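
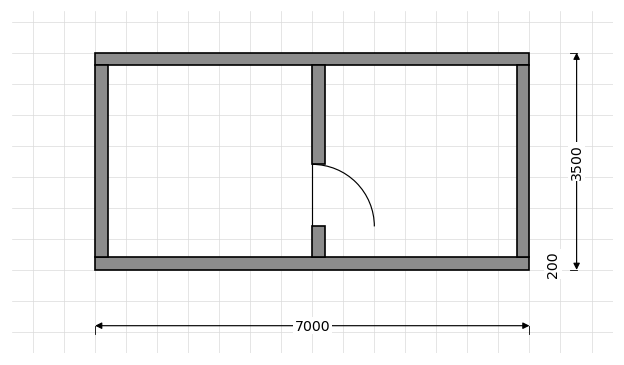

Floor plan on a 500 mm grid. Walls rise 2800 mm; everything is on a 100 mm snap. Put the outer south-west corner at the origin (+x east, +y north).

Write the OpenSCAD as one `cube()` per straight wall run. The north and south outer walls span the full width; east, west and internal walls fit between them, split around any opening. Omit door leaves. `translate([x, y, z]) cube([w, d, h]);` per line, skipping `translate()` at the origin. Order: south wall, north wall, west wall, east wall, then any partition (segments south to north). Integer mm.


cube([7000, 200, 2800]);
translate([0, 3300, 0]) cube([7000, 200, 2800]);
translate([0, 200, 0]) cube([200, 3100, 2800]);
translate([6800, 200, 0]) cube([200, 3100, 2800]);
translate([3500, 200, 0]) cube([200, 500, 2800]);
translate([3500, 1700, 0]) cube([200, 1600, 2800]);


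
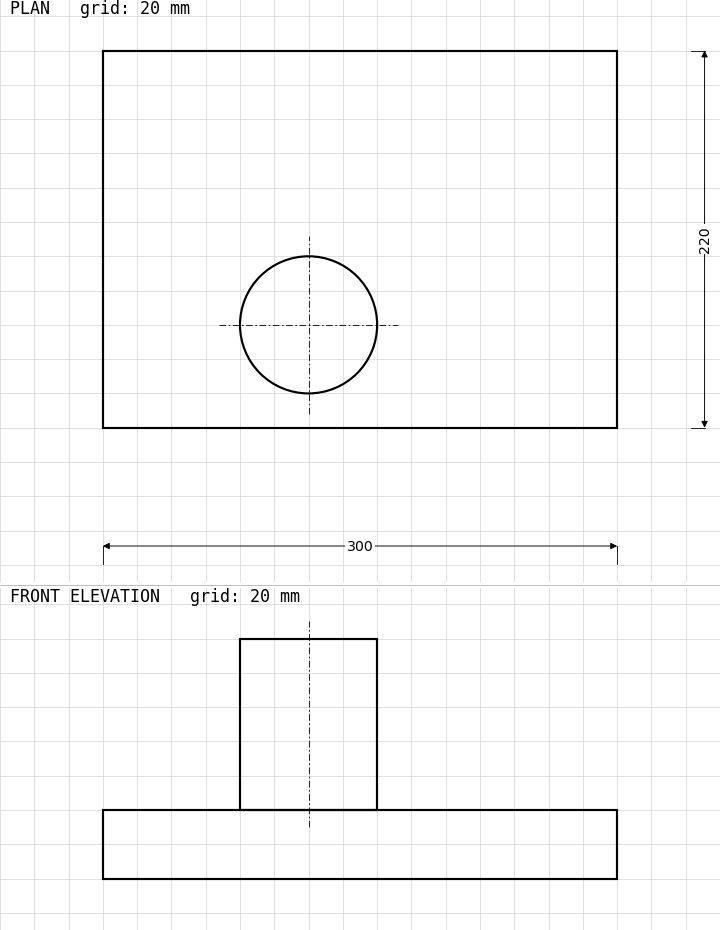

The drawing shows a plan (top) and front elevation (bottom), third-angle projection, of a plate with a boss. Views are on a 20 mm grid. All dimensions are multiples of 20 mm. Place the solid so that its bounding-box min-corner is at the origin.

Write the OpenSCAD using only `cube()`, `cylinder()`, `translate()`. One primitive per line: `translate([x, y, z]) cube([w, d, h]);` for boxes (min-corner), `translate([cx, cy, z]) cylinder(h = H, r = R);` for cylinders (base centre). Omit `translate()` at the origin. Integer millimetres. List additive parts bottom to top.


cube([300, 220, 40]);
translate([120, 60, 40]) cylinder(h = 100, r = 40);


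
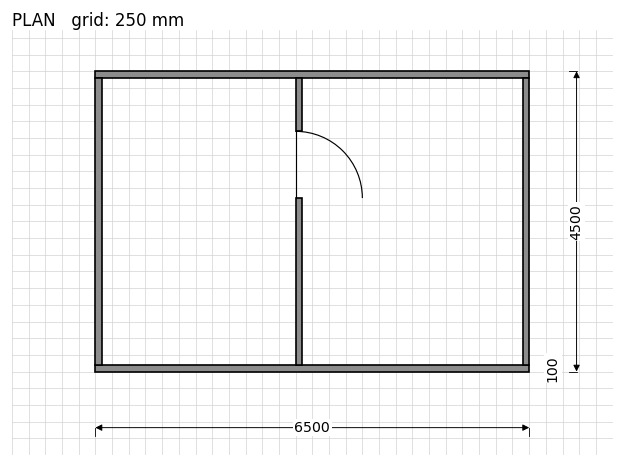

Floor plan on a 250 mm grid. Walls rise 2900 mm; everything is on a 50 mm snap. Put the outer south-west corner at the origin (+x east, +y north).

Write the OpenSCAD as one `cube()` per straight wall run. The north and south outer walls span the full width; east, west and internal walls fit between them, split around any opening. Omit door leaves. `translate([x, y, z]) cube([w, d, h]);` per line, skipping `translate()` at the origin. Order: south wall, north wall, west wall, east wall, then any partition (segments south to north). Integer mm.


cube([6500, 100, 2900]);
translate([0, 4400, 0]) cube([6500, 100, 2900]);
translate([0, 100, 0]) cube([100, 4300, 2900]);
translate([6400, 100, 0]) cube([100, 4300, 2900]);
translate([3000, 100, 0]) cube([100, 2500, 2900]);
translate([3000, 3600, 0]) cube([100, 800, 2900]);


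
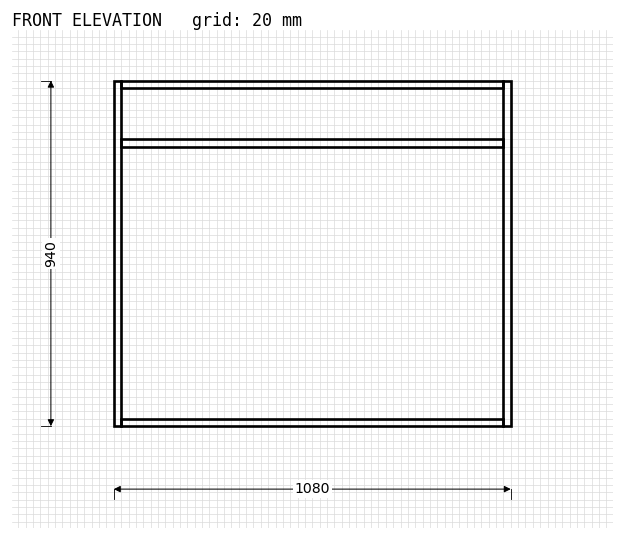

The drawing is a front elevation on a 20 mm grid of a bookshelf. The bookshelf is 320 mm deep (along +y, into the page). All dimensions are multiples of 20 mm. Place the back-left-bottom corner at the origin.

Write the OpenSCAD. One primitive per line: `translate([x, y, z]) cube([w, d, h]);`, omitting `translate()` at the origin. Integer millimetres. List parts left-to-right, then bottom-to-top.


cube([20, 320, 940]);
translate([20, 0, 0]) cube([1040, 320, 20]);
translate([20, 0, 760]) cube([1040, 320, 20]);
translate([20, 0, 920]) cube([1040, 320, 20]);
translate([1060, 0, 0]) cube([20, 320, 940]);


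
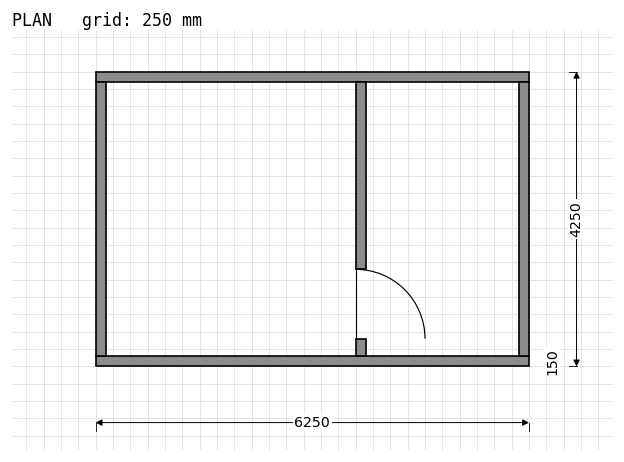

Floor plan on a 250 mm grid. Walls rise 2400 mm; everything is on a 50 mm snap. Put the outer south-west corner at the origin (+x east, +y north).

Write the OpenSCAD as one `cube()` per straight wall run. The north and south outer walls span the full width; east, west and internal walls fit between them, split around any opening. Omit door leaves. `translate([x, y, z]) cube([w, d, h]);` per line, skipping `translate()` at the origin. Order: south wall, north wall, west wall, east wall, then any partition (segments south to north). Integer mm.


cube([6250, 150, 2400]);
translate([0, 4100, 0]) cube([6250, 150, 2400]);
translate([0, 150, 0]) cube([150, 3950, 2400]);
translate([6100, 150, 0]) cube([150, 3950, 2400]);
translate([3750, 150, 0]) cube([150, 250, 2400]);
translate([3750, 1400, 0]) cube([150, 2700, 2400]);


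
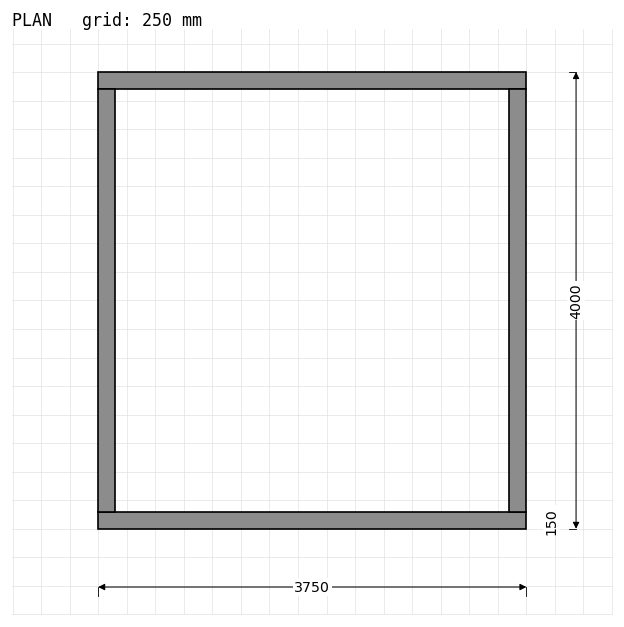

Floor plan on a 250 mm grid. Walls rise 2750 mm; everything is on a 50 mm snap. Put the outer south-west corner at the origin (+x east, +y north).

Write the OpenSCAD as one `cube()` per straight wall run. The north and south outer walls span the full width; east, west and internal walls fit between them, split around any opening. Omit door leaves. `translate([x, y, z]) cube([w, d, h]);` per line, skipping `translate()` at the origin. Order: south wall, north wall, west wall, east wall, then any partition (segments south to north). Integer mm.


cube([3750, 150, 2750]);
translate([0, 3850, 0]) cube([3750, 150, 2750]);
translate([0, 150, 0]) cube([150, 3700, 2750]);
translate([3600, 150, 0]) cube([150, 3700, 2750]);


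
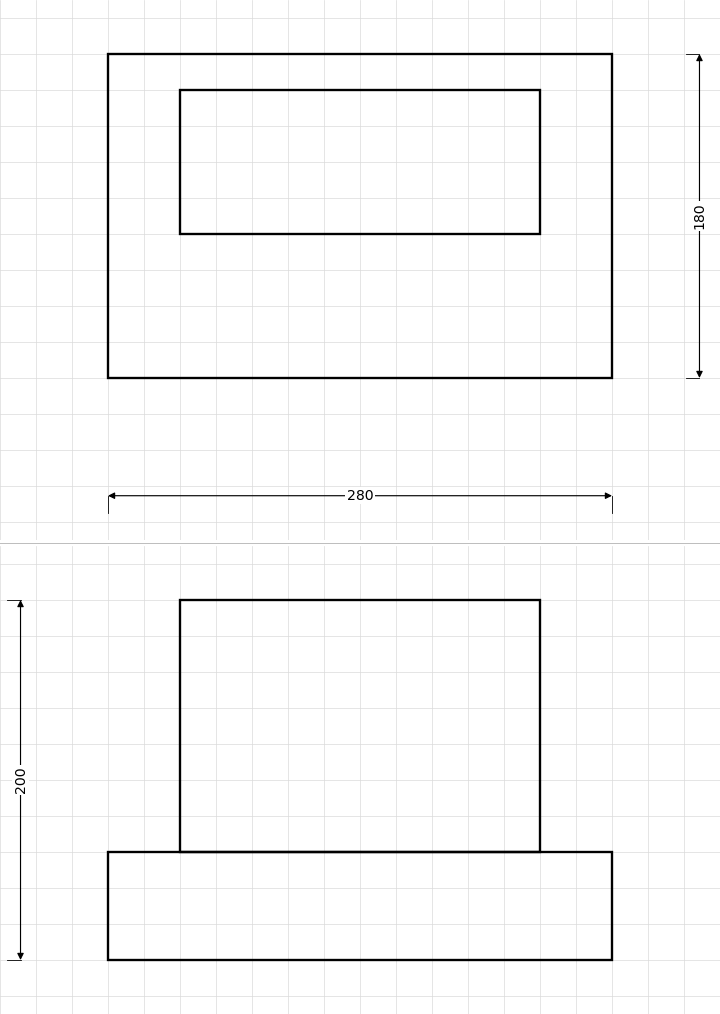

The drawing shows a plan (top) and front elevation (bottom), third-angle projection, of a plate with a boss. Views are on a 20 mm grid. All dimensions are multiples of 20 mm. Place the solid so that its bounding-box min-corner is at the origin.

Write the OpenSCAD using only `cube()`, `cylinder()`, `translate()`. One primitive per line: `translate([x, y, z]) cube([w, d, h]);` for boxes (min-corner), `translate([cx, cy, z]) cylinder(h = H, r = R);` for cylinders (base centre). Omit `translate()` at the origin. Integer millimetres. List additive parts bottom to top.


cube([280, 180, 60]);
translate([40, 80, 60]) cube([200, 80, 140]);


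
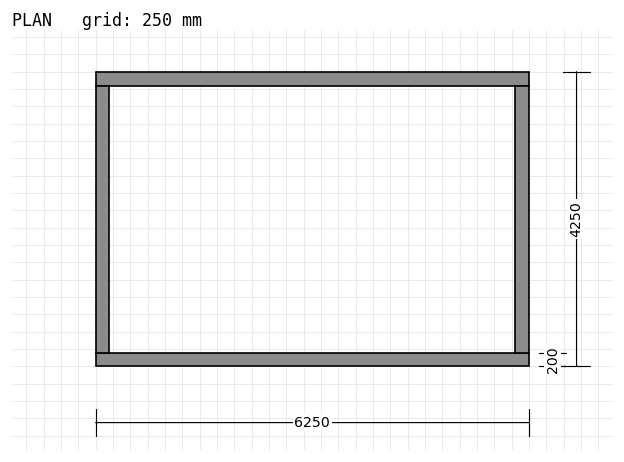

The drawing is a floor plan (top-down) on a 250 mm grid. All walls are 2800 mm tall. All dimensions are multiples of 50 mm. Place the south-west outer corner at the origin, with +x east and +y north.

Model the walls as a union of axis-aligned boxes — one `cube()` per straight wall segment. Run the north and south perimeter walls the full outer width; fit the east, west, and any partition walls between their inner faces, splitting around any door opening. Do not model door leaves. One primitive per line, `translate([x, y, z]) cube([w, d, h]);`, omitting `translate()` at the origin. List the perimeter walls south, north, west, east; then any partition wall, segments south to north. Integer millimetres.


cube([6250, 200, 2800]);
translate([0, 4050, 0]) cube([6250, 200, 2800]);
translate([0, 200, 0]) cube([200, 3850, 2800]);
translate([6050, 200, 0]) cube([200, 3850, 2800]);


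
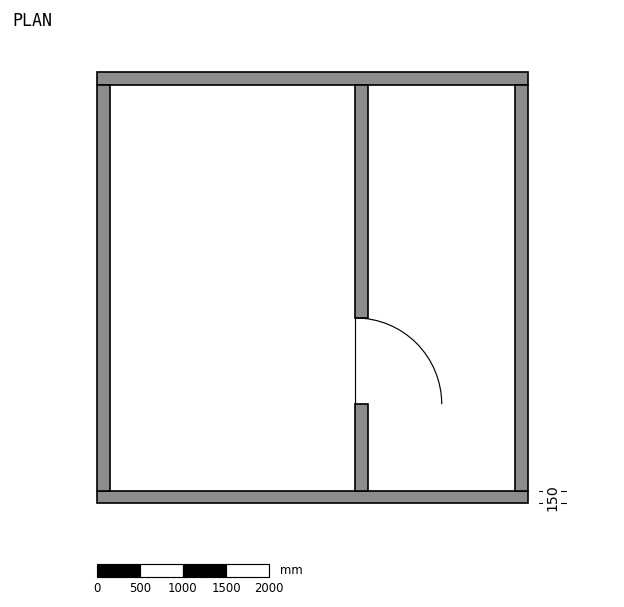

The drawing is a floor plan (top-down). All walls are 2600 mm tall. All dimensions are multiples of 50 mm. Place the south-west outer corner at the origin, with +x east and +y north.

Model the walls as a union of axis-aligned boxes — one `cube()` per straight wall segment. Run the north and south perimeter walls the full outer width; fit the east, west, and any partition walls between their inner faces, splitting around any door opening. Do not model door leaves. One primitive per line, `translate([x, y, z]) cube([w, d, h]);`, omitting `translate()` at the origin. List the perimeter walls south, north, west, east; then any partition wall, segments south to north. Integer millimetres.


cube([5000, 150, 2600]);
translate([0, 4850, 0]) cube([5000, 150, 2600]);
translate([0, 150, 0]) cube([150, 4700, 2600]);
translate([4850, 150, 0]) cube([150, 4700, 2600]);
translate([3000, 150, 0]) cube([150, 1000, 2600]);
translate([3000, 2150, 0]) cube([150, 2700, 2600]);


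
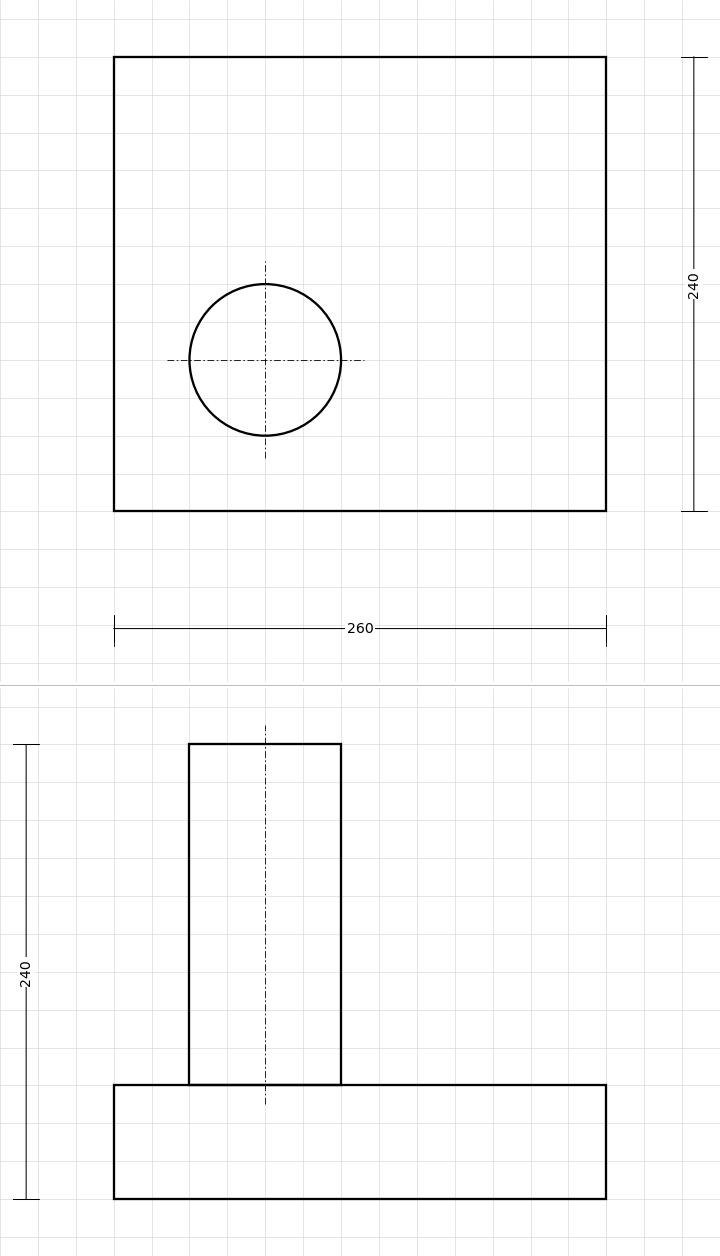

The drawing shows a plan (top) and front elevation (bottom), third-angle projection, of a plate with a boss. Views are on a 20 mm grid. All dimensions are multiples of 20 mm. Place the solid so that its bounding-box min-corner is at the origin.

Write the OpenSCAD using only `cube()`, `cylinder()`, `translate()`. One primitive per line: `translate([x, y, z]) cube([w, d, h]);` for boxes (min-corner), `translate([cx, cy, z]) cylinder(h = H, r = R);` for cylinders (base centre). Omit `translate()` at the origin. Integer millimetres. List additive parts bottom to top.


cube([260, 240, 60]);
translate([80, 80, 60]) cylinder(h = 180, r = 40);


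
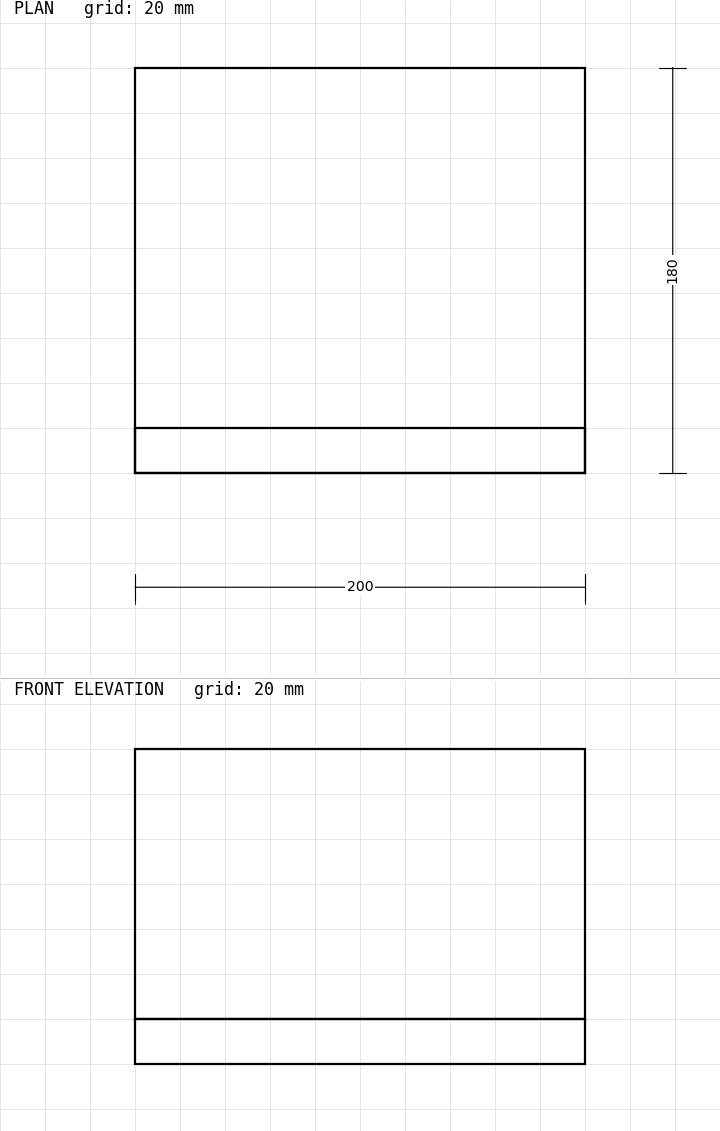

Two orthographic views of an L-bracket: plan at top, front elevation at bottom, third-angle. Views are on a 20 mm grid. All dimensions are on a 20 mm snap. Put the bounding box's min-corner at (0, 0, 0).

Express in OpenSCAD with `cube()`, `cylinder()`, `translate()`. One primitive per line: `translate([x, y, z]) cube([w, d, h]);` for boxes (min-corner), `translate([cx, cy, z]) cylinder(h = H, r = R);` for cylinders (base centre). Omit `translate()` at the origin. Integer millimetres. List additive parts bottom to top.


cube([200, 180, 20]);
translate([0, 0, 20]) cube([200, 20, 120]);


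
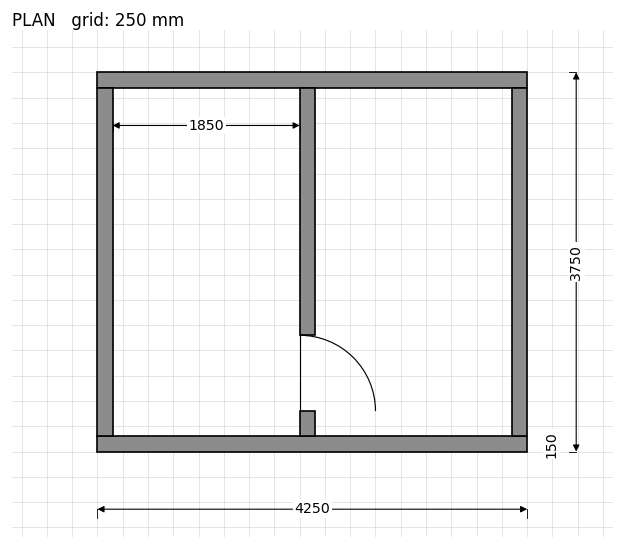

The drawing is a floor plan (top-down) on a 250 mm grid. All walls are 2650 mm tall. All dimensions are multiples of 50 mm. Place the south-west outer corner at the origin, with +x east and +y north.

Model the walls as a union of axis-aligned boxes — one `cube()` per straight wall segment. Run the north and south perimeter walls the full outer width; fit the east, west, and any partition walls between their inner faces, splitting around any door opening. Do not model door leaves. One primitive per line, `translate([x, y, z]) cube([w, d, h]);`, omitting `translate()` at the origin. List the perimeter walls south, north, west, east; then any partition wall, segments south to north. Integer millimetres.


cube([4250, 150, 2650]);
translate([0, 3600, 0]) cube([4250, 150, 2650]);
translate([0, 150, 0]) cube([150, 3450, 2650]);
translate([4100, 150, 0]) cube([150, 3450, 2650]);
translate([2000, 150, 0]) cube([150, 250, 2650]);
translate([2000, 1150, 0]) cube([150, 2450, 2650]);


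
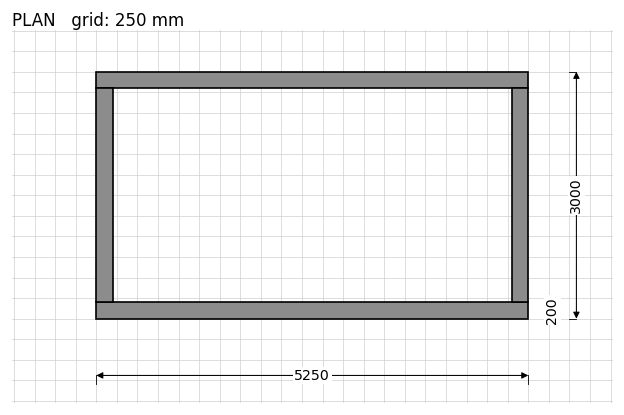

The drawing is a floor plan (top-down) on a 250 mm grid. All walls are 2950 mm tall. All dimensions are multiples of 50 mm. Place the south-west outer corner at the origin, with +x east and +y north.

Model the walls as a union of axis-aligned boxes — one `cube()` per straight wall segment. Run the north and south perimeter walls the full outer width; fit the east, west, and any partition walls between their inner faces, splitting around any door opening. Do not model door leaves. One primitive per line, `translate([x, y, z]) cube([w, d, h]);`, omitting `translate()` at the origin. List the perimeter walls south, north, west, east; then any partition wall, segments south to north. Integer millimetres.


cube([5250, 200, 2950]);
translate([0, 2800, 0]) cube([5250, 200, 2950]);
translate([0, 200, 0]) cube([200, 2600, 2950]);
translate([5050, 200, 0]) cube([200, 2600, 2950]);


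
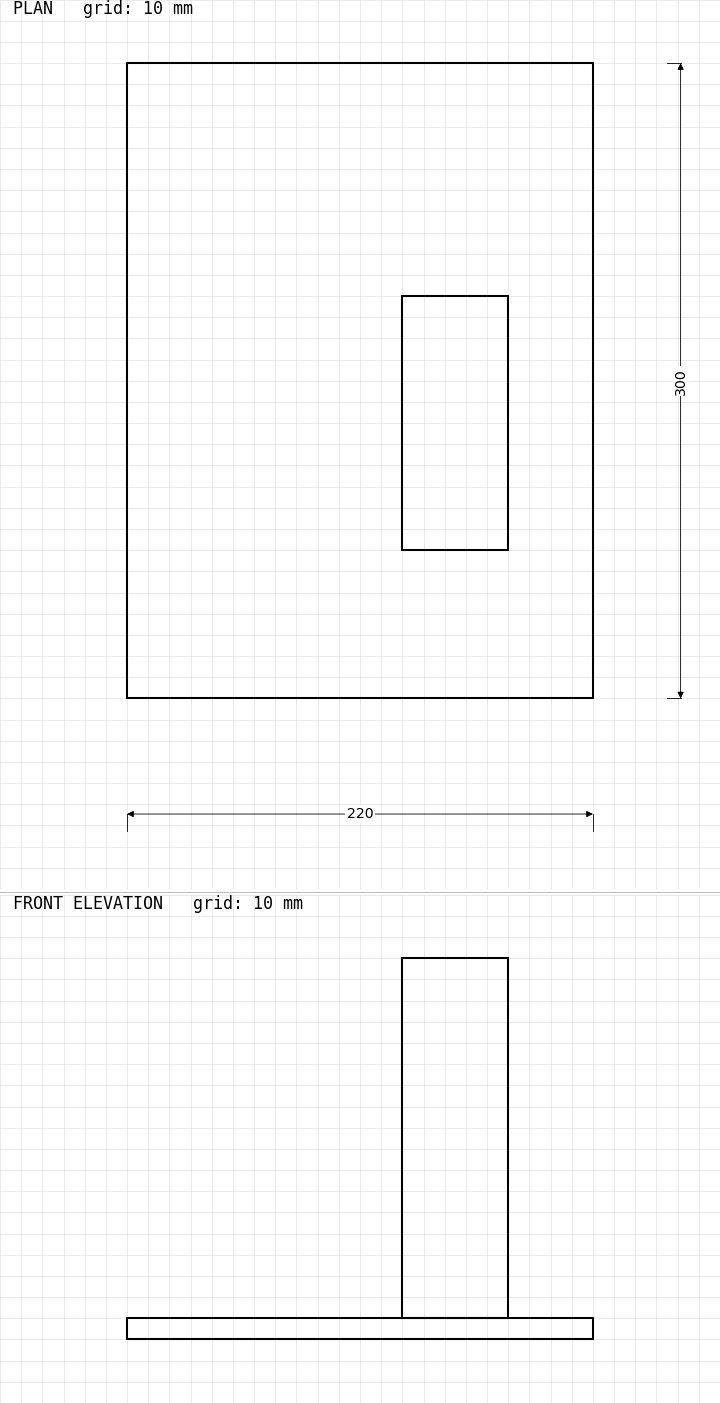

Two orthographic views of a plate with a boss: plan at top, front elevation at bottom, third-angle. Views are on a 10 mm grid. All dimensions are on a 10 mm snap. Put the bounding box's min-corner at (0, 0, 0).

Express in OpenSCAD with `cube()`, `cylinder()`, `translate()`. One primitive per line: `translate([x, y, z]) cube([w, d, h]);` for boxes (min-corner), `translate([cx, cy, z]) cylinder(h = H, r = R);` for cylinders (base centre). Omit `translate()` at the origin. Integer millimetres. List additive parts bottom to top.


cube([220, 300, 10]);
translate([130, 70, 10]) cube([50, 120, 170]);


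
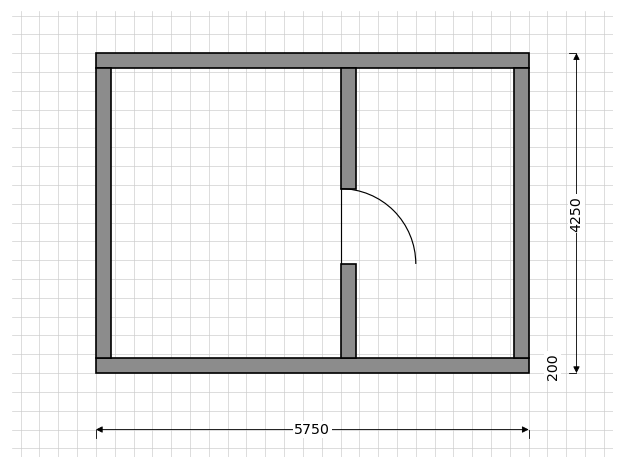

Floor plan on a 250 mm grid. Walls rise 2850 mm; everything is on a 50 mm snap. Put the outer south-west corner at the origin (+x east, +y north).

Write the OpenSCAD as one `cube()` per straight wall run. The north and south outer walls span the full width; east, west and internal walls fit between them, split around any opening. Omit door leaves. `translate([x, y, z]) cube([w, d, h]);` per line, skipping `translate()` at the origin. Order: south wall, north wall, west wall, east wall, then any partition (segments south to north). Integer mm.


cube([5750, 200, 2850]);
translate([0, 4050, 0]) cube([5750, 200, 2850]);
translate([0, 200, 0]) cube([200, 3850, 2850]);
translate([5550, 200, 0]) cube([200, 3850, 2850]);
translate([3250, 200, 0]) cube([200, 1250, 2850]);
translate([3250, 2450, 0]) cube([200, 1600, 2850]);


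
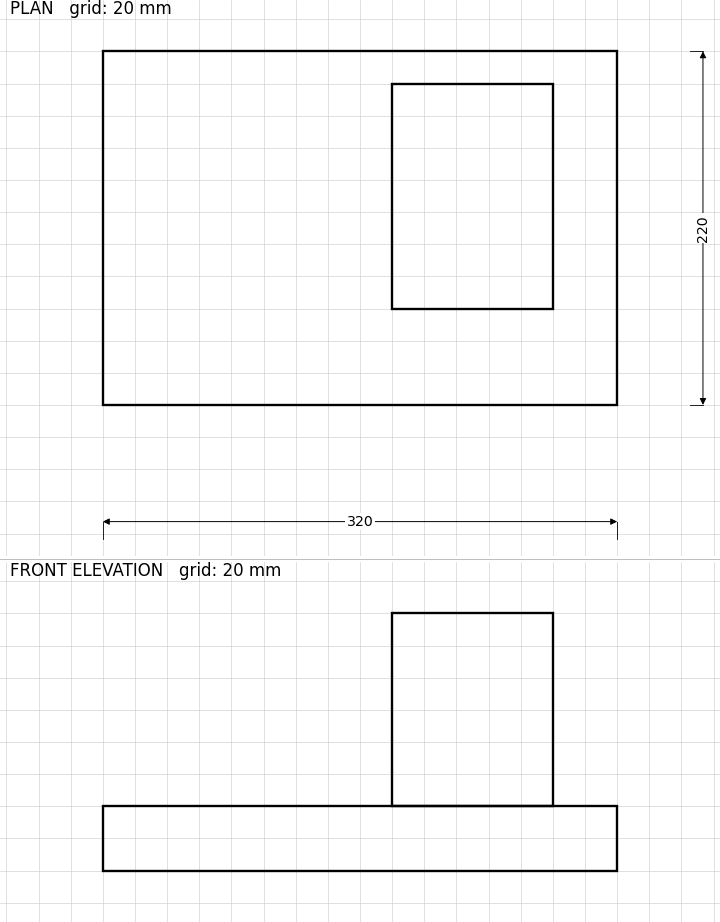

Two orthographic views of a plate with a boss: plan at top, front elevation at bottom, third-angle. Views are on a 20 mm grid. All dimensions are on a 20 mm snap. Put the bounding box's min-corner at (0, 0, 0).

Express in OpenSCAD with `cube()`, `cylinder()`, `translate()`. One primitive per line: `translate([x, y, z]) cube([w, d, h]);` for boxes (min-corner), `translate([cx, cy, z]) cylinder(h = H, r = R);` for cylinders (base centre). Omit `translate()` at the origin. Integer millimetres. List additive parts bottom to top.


cube([320, 220, 40]);
translate([180, 60, 40]) cube([100, 140, 120]);


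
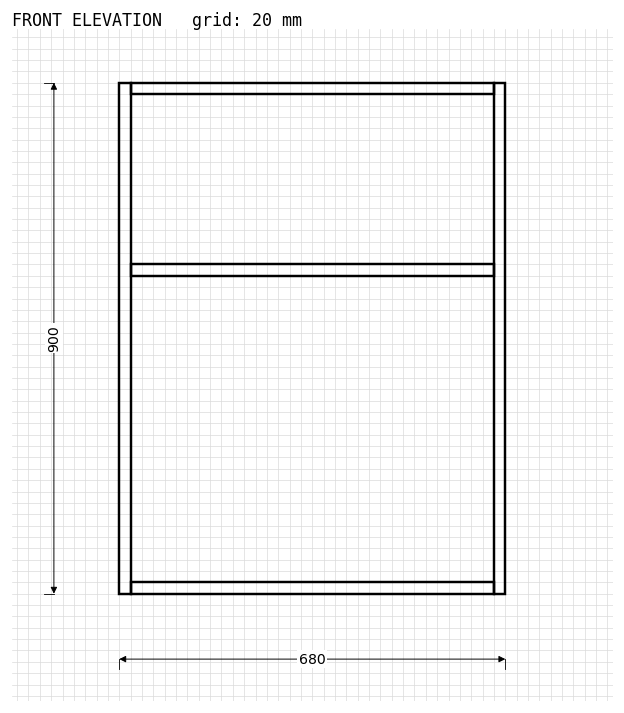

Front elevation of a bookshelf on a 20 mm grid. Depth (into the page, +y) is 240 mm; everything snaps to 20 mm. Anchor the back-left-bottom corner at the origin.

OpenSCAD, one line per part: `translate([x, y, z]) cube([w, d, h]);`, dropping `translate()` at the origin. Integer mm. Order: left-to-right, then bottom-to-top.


cube([20, 240, 900]);
translate([20, 0, 0]) cube([640, 240, 20]);
translate([20, 0, 560]) cube([640, 240, 20]);
translate([20, 0, 880]) cube([640, 240, 20]);
translate([660, 0, 0]) cube([20, 240, 900]);


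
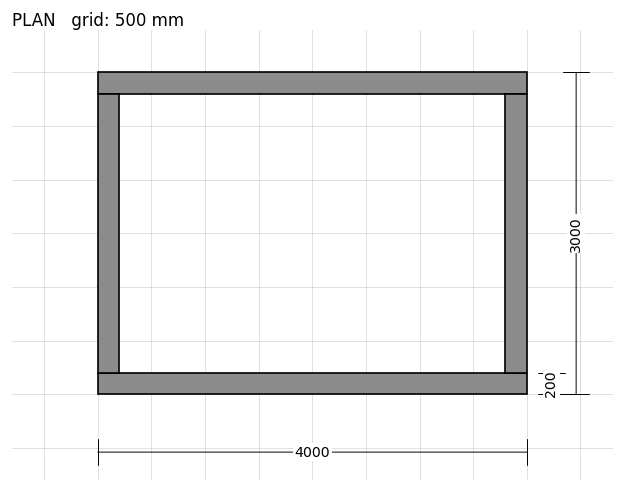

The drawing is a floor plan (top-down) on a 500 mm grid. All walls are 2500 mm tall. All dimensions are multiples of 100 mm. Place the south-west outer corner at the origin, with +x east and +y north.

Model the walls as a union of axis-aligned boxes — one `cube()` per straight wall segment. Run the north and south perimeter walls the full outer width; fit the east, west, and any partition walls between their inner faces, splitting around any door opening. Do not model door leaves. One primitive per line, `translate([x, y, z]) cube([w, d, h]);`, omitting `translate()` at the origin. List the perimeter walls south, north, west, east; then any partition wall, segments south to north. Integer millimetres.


cube([4000, 200, 2500]);
translate([0, 2800, 0]) cube([4000, 200, 2500]);
translate([0, 200, 0]) cube([200, 2600, 2500]);
translate([3800, 200, 0]) cube([200, 2600, 2500]);


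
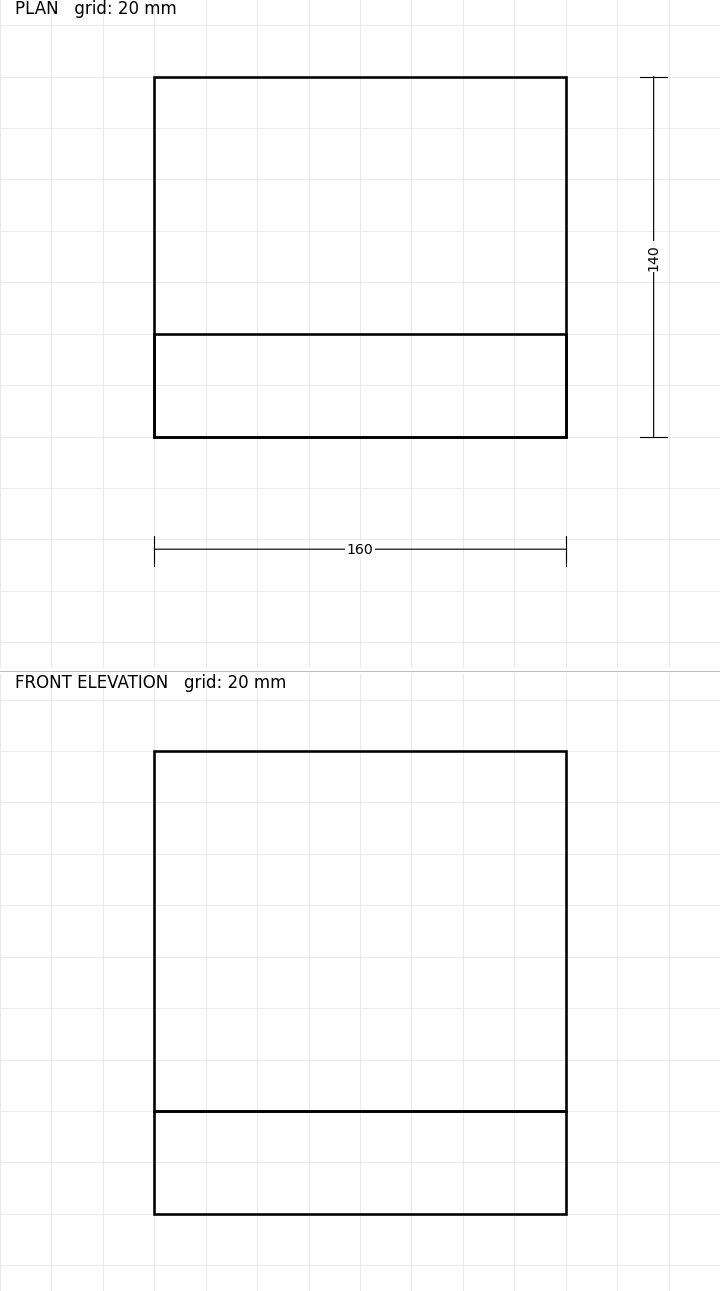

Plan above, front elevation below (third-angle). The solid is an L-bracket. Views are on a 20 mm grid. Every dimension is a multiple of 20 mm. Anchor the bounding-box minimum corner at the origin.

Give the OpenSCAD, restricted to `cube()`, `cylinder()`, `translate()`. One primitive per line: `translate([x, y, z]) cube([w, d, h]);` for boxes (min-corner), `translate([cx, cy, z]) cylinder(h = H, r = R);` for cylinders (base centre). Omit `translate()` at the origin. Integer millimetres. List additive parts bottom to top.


cube([160, 140, 40]);
translate([0, 0, 40]) cube([160, 40, 140]);


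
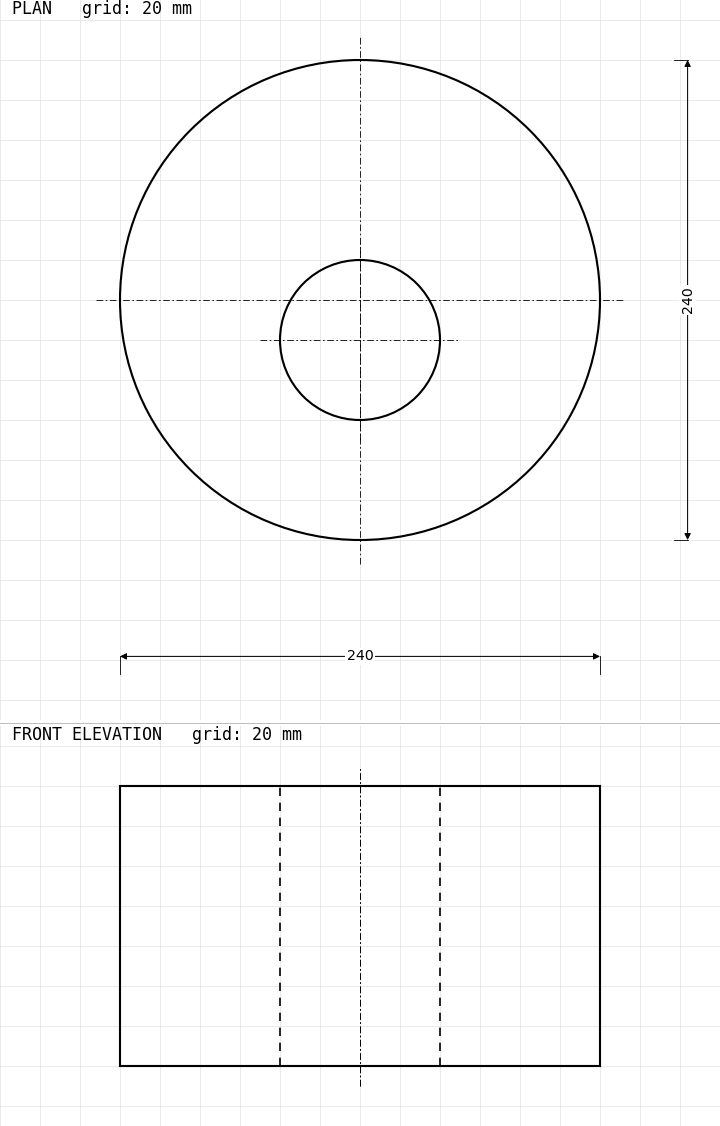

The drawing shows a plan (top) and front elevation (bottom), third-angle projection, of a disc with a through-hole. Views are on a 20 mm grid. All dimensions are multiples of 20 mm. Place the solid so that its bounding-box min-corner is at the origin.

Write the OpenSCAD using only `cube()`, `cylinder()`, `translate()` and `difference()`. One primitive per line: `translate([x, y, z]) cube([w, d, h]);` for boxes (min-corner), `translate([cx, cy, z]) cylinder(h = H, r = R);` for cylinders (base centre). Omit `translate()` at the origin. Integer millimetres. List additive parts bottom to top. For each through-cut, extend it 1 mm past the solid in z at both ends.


difference() {
  translate([120, 120, 0]) cylinder(h = 140, r = 120);
  translate([120, 100, -1]) cylinder(h = 142, r = 40);
}


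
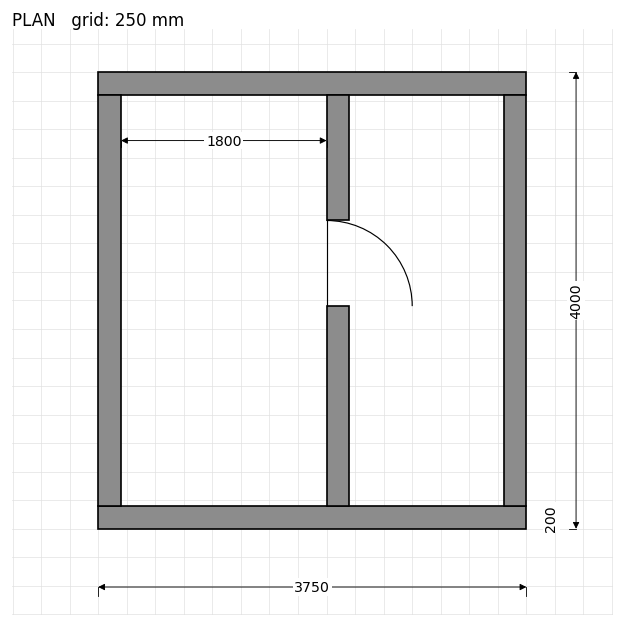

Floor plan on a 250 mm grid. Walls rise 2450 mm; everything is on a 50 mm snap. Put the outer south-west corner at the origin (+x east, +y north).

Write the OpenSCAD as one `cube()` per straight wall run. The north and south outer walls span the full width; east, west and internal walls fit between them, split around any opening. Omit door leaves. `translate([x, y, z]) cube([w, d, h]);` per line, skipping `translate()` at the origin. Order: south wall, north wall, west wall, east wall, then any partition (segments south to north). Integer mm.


cube([3750, 200, 2450]);
translate([0, 3800, 0]) cube([3750, 200, 2450]);
translate([0, 200, 0]) cube([200, 3600, 2450]);
translate([3550, 200, 0]) cube([200, 3600, 2450]);
translate([2000, 200, 0]) cube([200, 1750, 2450]);
translate([2000, 2700, 0]) cube([200, 1100, 2450]);


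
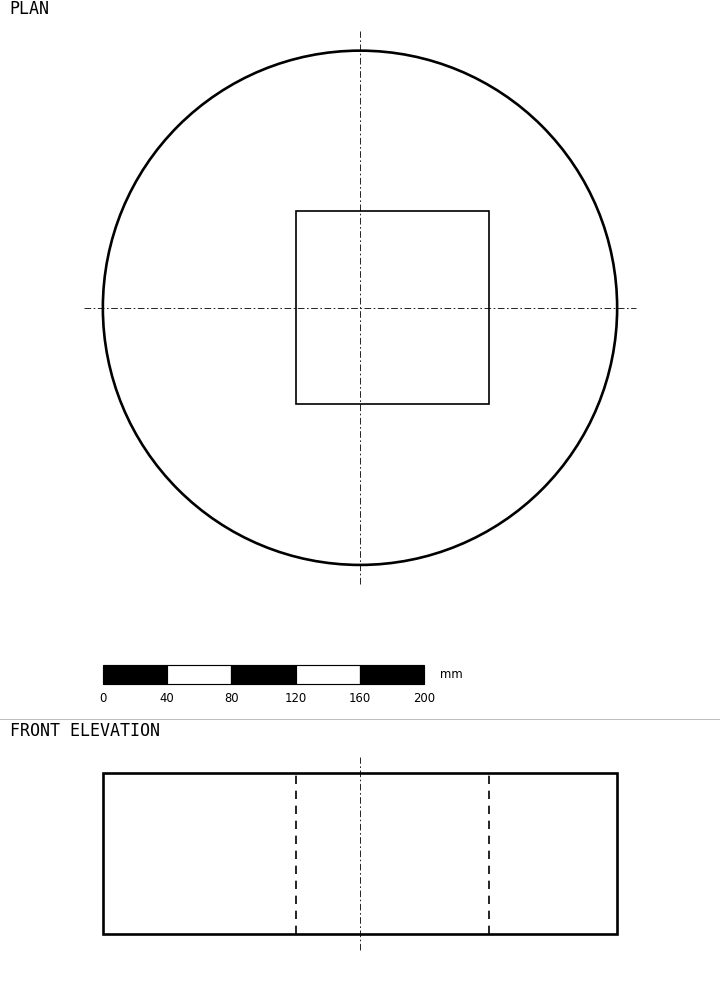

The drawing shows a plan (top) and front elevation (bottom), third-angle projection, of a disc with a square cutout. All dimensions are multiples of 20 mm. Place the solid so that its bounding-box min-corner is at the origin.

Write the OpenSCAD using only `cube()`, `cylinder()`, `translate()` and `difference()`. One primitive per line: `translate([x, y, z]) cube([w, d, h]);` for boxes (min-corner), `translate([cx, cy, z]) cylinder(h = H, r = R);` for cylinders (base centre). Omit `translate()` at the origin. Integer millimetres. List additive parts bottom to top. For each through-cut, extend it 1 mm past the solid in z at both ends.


difference() {
  translate([160, 160, 0]) cylinder(h = 100, r = 160);
  translate([120, 100, -1]) cube([120, 120, 102]);
}


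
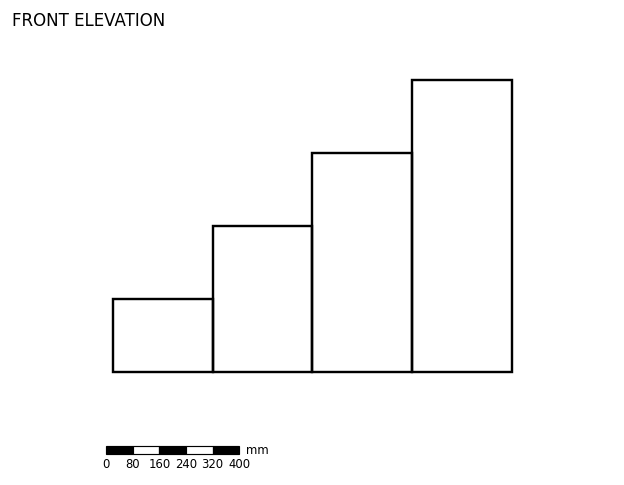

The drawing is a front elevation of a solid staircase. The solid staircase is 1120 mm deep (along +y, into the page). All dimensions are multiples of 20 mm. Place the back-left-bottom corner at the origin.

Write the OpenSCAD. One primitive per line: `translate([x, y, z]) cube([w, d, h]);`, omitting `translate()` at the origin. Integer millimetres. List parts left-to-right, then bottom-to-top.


cube([300, 1120, 220]);
translate([300, 0, 0]) cube([300, 1120, 440]);
translate([600, 0, 0]) cube([300, 1120, 660]);
translate([900, 0, 0]) cube([300, 1120, 880]);


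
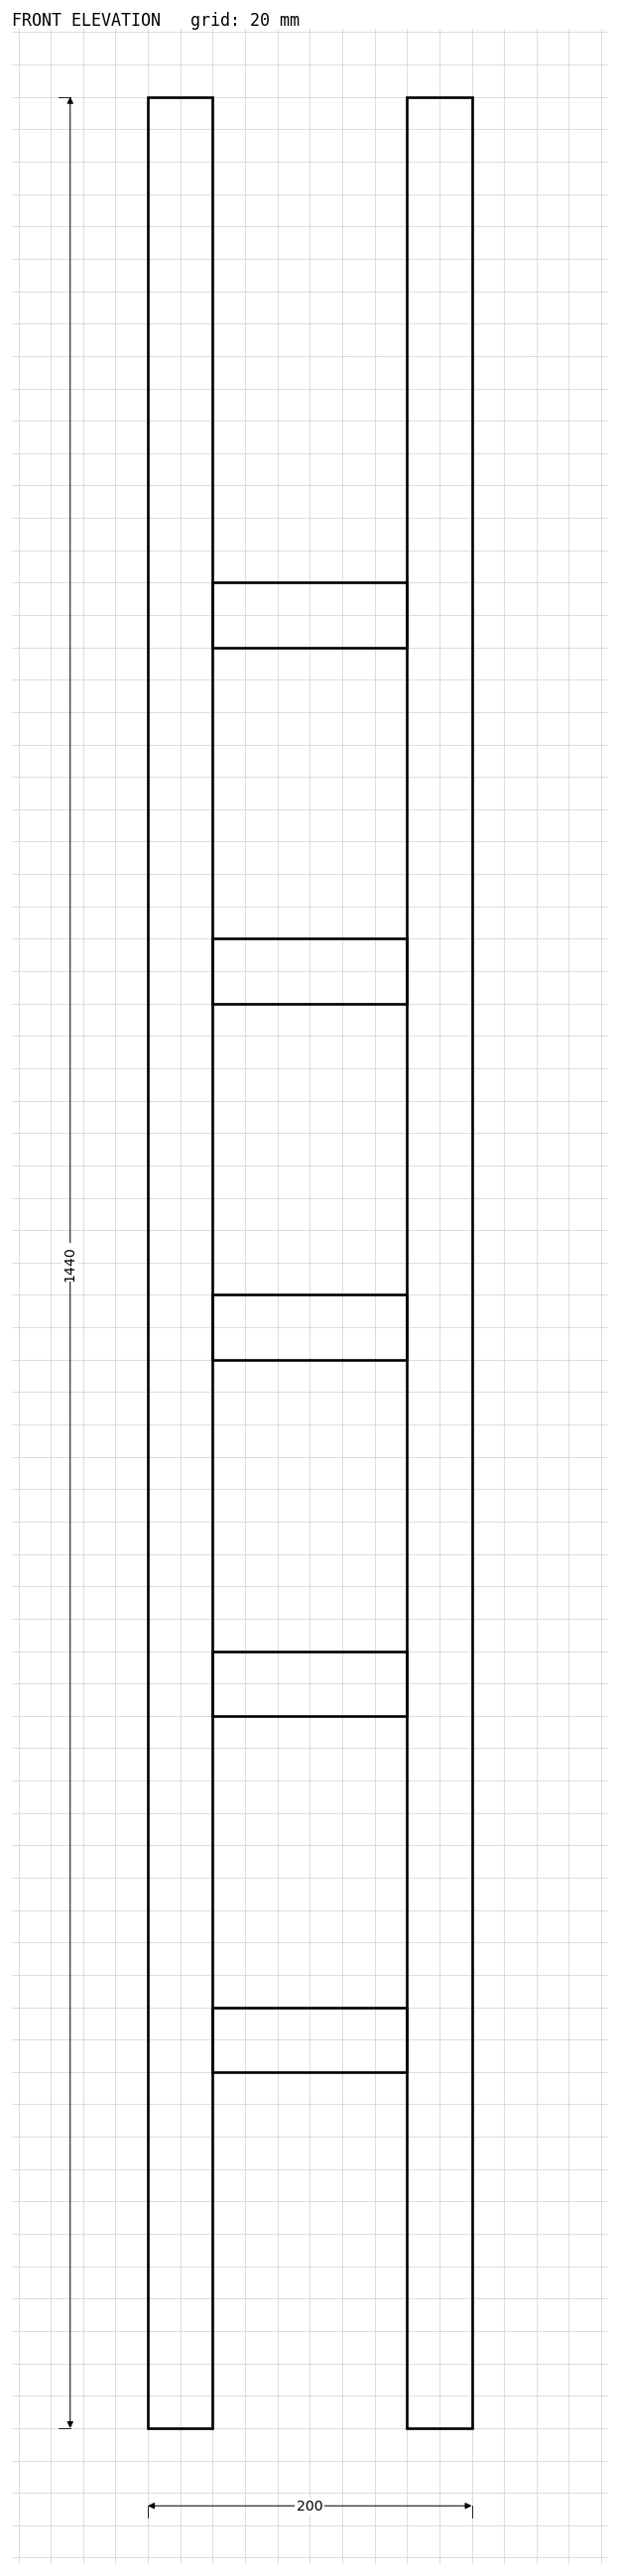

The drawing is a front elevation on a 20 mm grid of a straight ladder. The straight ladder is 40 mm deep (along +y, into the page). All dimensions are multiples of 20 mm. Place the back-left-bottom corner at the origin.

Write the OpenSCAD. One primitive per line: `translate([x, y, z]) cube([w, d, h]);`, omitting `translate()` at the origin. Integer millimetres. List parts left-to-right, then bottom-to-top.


cube([40, 40, 1440]);
translate([40, 0, 220]) cube([120, 40, 40]);
translate([40, 0, 440]) cube([120, 40, 40]);
translate([40, 0, 660]) cube([120, 40, 40]);
translate([40, 0, 880]) cube([120, 40, 40]);
translate([40, 0, 1100]) cube([120, 40, 40]);
translate([160, 0, 0]) cube([40, 40, 1440]);


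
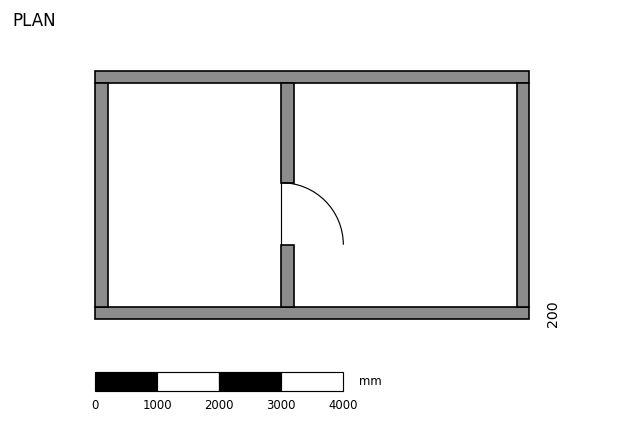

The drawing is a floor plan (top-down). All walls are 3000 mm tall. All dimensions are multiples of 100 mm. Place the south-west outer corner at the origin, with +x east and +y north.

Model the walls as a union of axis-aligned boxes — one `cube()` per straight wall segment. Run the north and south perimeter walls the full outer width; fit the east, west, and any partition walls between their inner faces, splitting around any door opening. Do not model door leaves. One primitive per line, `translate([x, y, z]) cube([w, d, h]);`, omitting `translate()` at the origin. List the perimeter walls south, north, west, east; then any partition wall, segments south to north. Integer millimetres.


cube([7000, 200, 3000]);
translate([0, 3800, 0]) cube([7000, 200, 3000]);
translate([0, 200, 0]) cube([200, 3600, 3000]);
translate([6800, 200, 0]) cube([200, 3600, 3000]);
translate([3000, 200, 0]) cube([200, 1000, 3000]);
translate([3000, 2200, 0]) cube([200, 1600, 3000]);


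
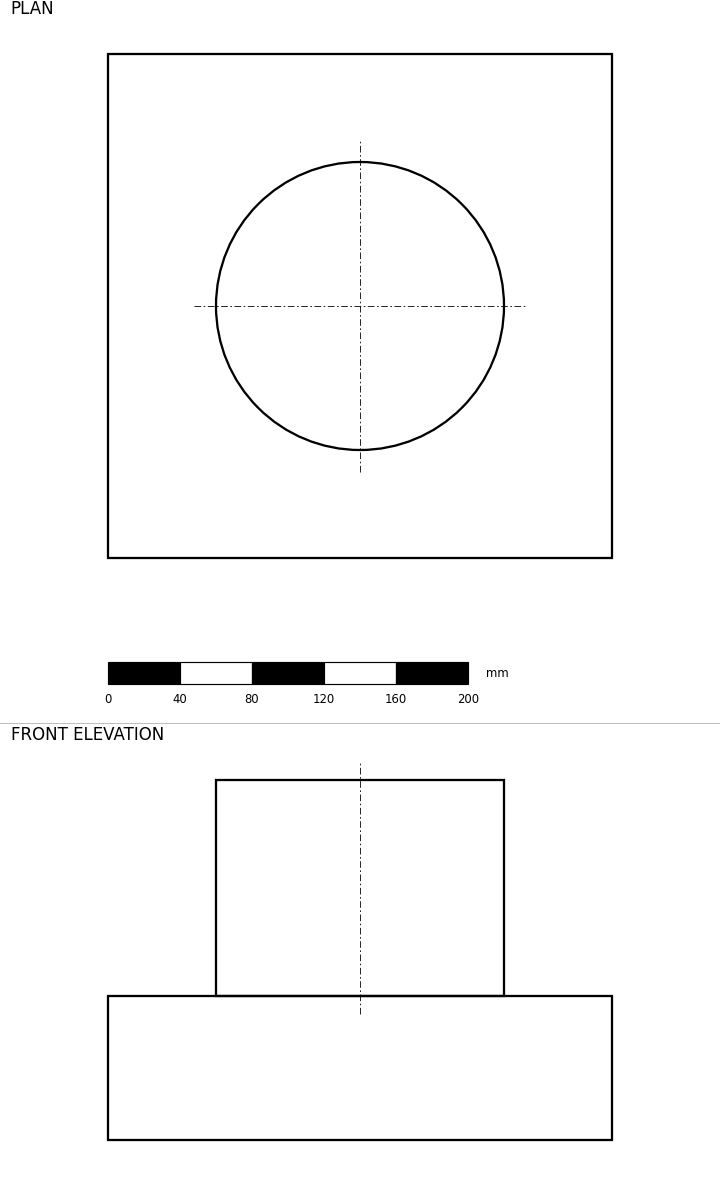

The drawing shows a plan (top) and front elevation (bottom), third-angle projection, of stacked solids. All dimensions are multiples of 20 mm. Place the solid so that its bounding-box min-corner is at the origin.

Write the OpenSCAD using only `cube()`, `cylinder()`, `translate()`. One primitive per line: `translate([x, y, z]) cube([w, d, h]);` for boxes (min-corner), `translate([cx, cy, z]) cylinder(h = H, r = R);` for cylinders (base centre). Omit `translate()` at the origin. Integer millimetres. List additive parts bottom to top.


cube([280, 280, 80]);
translate([140, 140, 80]) cylinder(h = 120, r = 80);


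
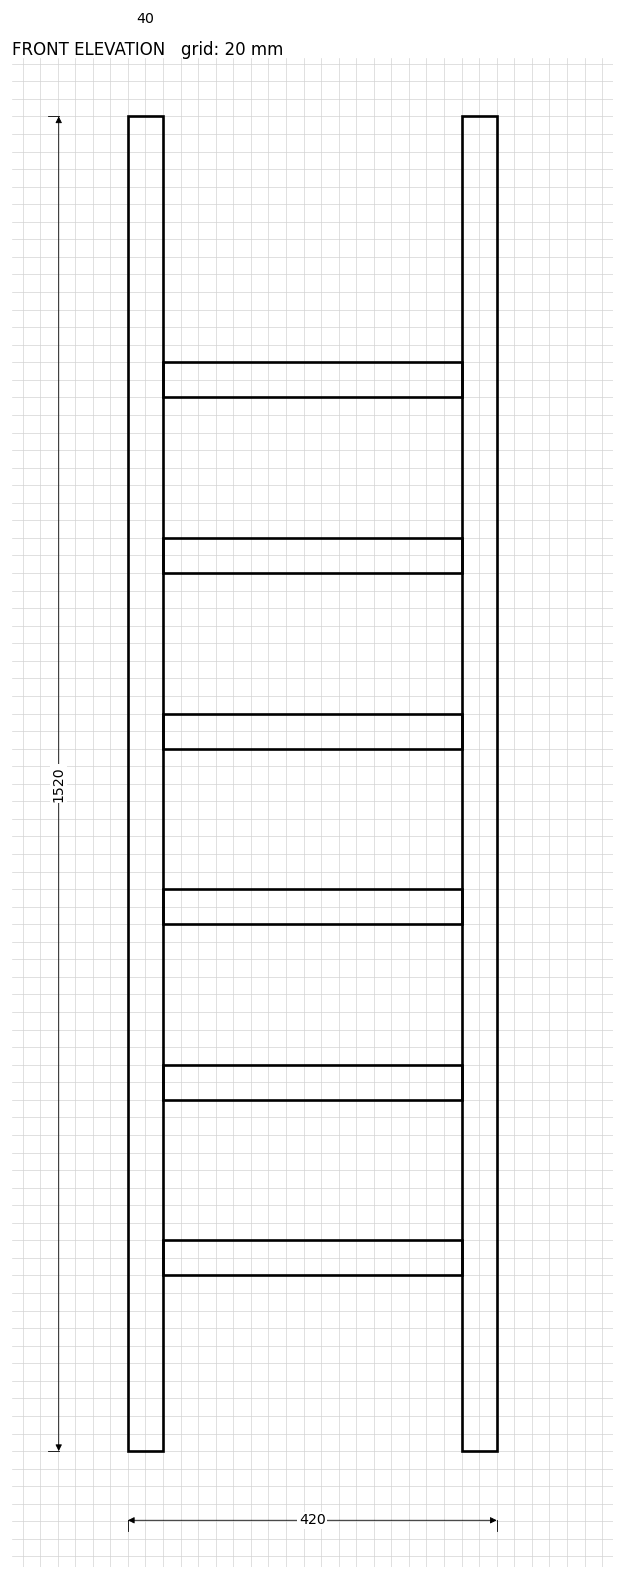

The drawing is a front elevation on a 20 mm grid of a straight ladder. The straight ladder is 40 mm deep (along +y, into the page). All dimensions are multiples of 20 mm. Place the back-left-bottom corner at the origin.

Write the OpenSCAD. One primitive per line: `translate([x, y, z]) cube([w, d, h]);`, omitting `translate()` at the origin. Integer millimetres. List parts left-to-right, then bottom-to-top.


cube([40, 40, 1520]);
translate([40, 0, 200]) cube([340, 40, 40]);
translate([40, 0, 400]) cube([340, 40, 40]);
translate([40, 0, 600]) cube([340, 40, 40]);
translate([40, 0, 800]) cube([340, 40, 40]);
translate([40, 0, 1000]) cube([340, 40, 40]);
translate([40, 0, 1200]) cube([340, 40, 40]);
translate([380, 0, 0]) cube([40, 40, 1520]);


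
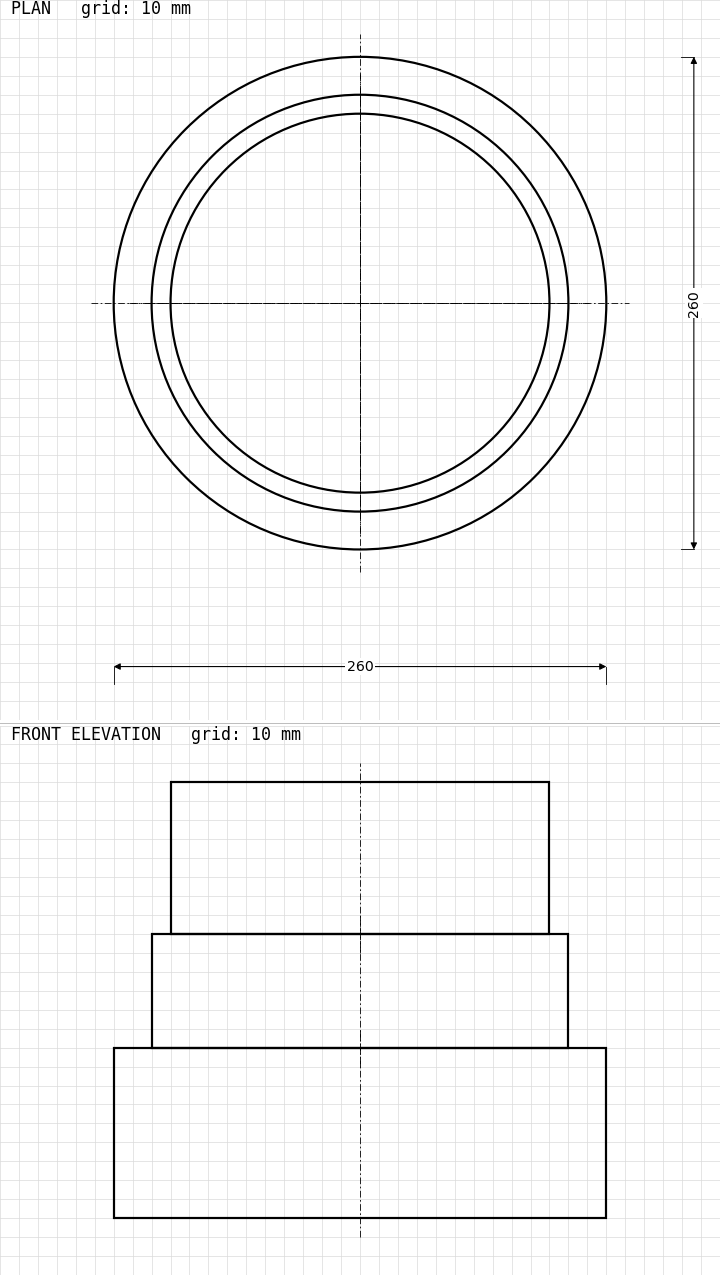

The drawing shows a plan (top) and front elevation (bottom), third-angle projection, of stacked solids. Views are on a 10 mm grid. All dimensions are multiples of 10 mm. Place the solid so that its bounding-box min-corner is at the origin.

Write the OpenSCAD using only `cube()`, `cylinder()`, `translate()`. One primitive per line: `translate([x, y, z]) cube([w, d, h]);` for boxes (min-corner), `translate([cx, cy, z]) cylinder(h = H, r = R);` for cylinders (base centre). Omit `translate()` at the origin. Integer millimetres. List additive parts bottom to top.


translate([130, 130, 0]) cylinder(h = 90, r = 130);
translate([130, 130, 90]) cylinder(h = 60, r = 110);
translate([130, 130, 150]) cylinder(h = 80, r = 100);


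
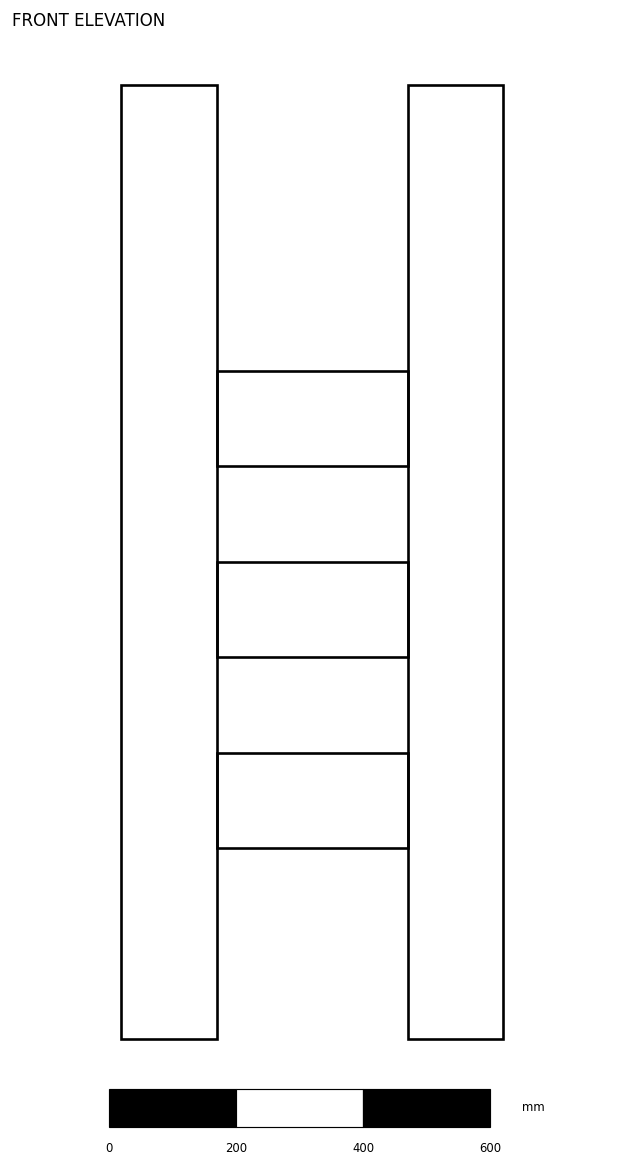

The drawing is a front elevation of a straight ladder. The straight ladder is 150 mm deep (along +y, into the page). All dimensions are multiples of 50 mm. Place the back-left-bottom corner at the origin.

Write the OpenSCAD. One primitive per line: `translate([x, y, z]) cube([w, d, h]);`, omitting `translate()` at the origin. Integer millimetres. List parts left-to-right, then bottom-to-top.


cube([150, 150, 1500]);
translate([150, 0, 300]) cube([300, 150, 150]);
translate([150, 0, 600]) cube([300, 150, 150]);
translate([150, 0, 900]) cube([300, 150, 150]);
translate([450, 0, 0]) cube([150, 150, 1500]);


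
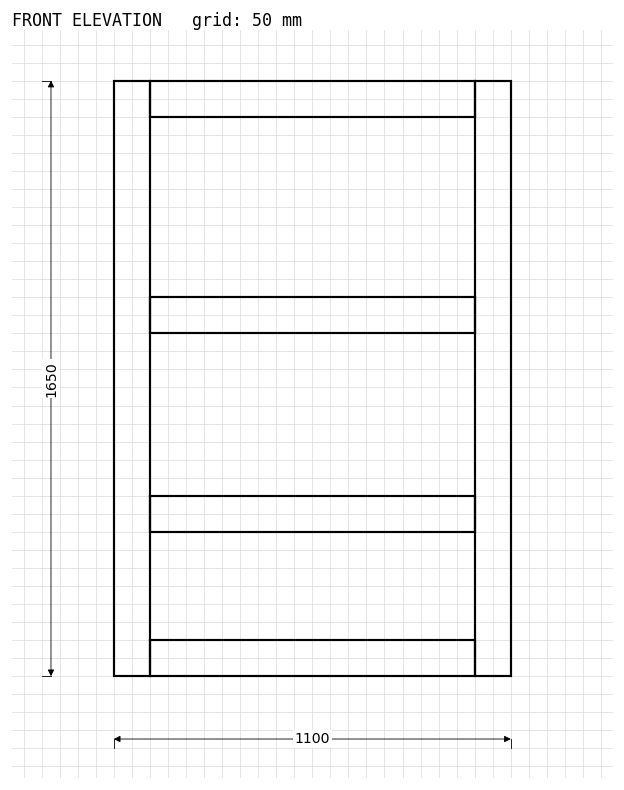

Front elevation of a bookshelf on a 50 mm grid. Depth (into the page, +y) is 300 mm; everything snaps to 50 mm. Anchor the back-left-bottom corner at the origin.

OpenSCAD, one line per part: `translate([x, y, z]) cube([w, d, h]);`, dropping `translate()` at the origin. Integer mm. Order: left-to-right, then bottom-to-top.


cube([100, 300, 1650]);
translate([100, 0, 0]) cube([900, 300, 100]);
translate([100, 0, 400]) cube([900, 300, 100]);
translate([100, 0, 950]) cube([900, 300, 100]);
translate([100, 0, 1550]) cube([900, 300, 100]);
translate([1000, 0, 0]) cube([100, 300, 1650]);


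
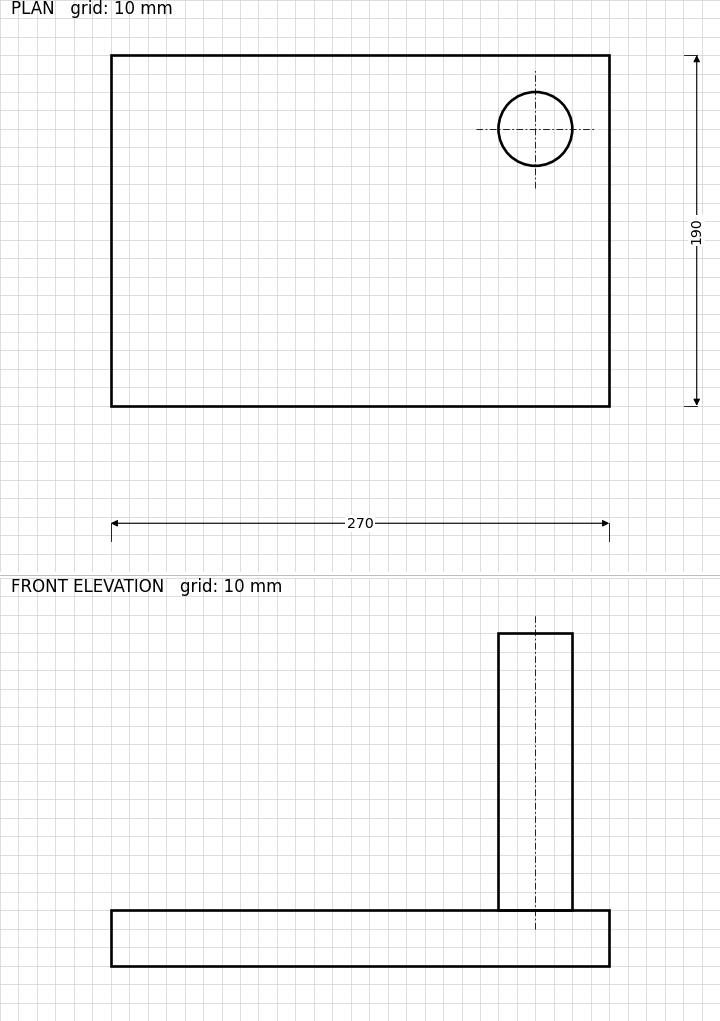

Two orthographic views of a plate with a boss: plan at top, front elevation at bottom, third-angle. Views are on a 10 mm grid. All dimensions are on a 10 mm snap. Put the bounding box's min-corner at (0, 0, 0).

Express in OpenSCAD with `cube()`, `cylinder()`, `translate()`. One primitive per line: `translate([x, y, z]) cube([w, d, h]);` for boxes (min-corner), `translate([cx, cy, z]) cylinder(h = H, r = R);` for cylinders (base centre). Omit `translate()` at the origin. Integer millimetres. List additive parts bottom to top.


cube([270, 190, 30]);
translate([230, 150, 30]) cylinder(h = 150, r = 20);


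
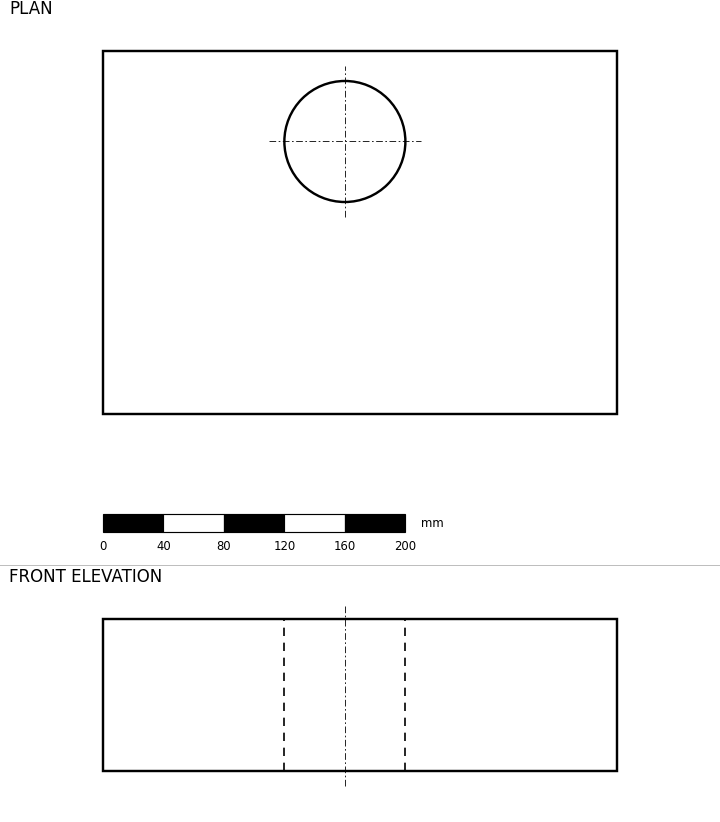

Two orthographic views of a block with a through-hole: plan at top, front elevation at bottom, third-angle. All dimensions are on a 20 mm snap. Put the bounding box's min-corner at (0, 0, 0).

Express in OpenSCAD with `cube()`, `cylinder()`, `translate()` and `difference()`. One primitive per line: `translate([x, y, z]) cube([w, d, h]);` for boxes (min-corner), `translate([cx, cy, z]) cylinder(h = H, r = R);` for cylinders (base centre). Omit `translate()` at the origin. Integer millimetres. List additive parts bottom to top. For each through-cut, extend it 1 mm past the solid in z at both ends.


difference() {
  cube([340, 240, 100]);
  translate([160, 180, -1]) cylinder(h = 102, r = 40);
}


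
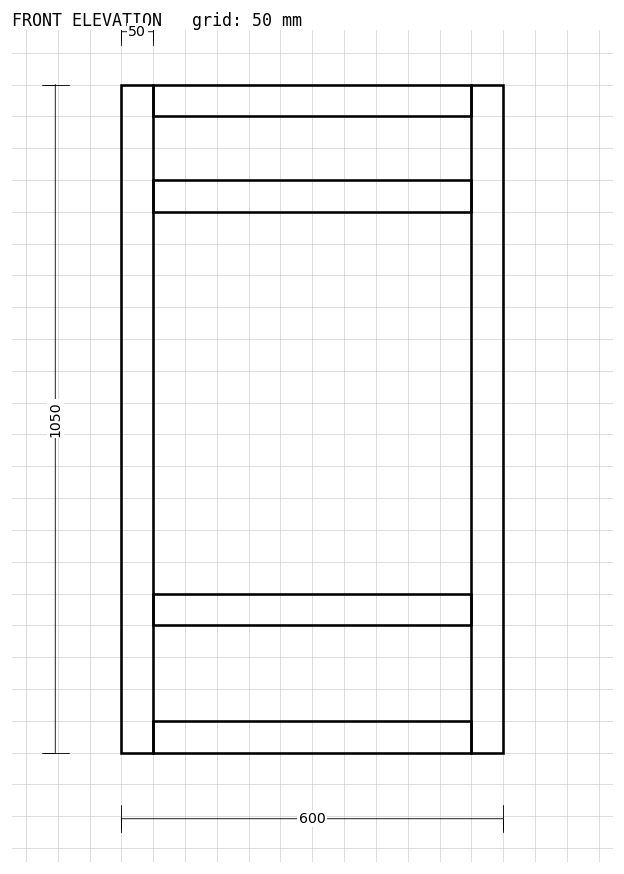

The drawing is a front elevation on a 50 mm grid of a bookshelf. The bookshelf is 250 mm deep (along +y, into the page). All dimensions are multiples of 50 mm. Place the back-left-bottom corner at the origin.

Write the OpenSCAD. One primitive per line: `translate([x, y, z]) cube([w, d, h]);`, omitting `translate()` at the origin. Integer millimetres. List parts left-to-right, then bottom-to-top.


cube([50, 250, 1050]);
translate([50, 0, 0]) cube([500, 250, 50]);
translate([50, 0, 200]) cube([500, 250, 50]);
translate([50, 0, 850]) cube([500, 250, 50]);
translate([50, 0, 1000]) cube([500, 250, 50]);
translate([550, 0, 0]) cube([50, 250, 1050]);


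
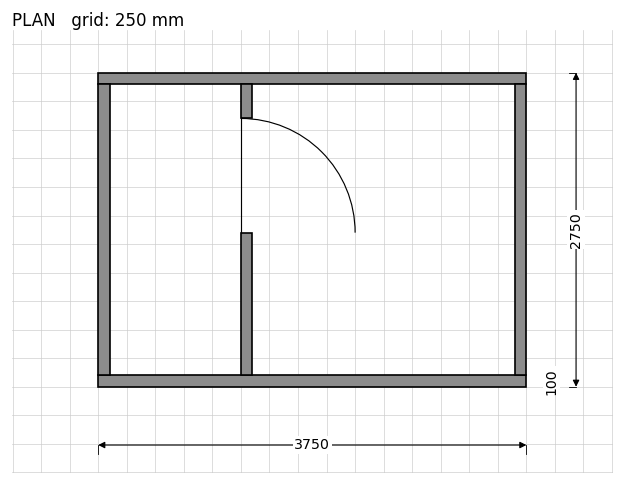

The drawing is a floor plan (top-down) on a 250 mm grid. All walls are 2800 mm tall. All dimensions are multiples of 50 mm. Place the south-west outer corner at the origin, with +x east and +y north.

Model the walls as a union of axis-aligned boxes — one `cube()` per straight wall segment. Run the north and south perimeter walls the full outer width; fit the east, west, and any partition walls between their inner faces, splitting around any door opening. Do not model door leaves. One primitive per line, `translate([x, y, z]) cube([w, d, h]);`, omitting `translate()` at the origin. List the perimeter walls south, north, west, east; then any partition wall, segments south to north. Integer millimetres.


cube([3750, 100, 2800]);
translate([0, 2650, 0]) cube([3750, 100, 2800]);
translate([0, 100, 0]) cube([100, 2550, 2800]);
translate([3650, 100, 0]) cube([100, 2550, 2800]);
translate([1250, 100, 0]) cube([100, 1250, 2800]);
translate([1250, 2350, 0]) cube([100, 300, 2800]);


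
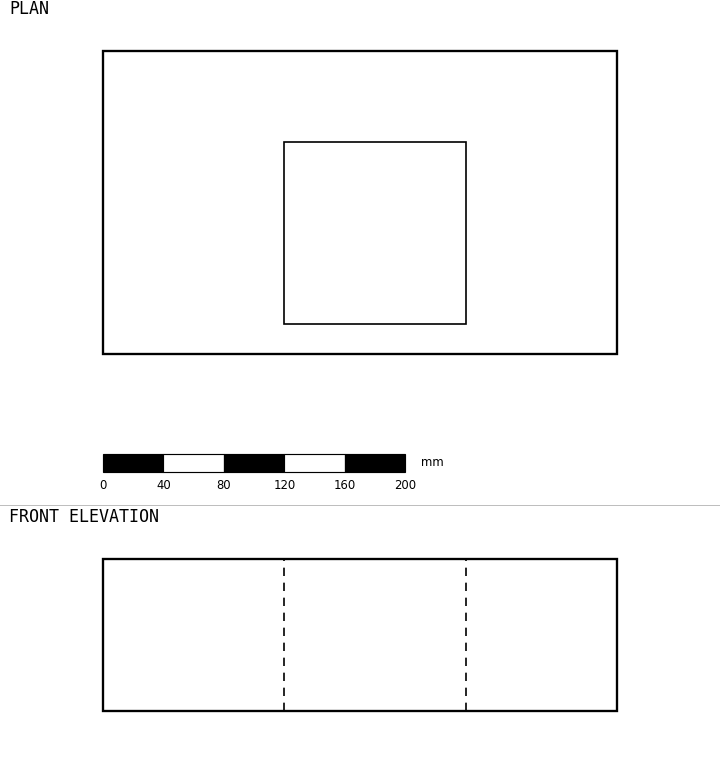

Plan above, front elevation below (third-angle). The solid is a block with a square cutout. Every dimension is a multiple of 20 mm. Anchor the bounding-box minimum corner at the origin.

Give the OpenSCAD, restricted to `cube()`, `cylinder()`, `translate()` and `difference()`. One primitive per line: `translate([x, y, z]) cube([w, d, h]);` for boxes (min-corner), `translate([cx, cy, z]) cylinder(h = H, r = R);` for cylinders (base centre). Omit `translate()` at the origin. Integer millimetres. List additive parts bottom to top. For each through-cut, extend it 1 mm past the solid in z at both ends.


difference() {
  cube([340, 200, 100]);
  translate([120, 20, -1]) cube([120, 120, 102]);
}


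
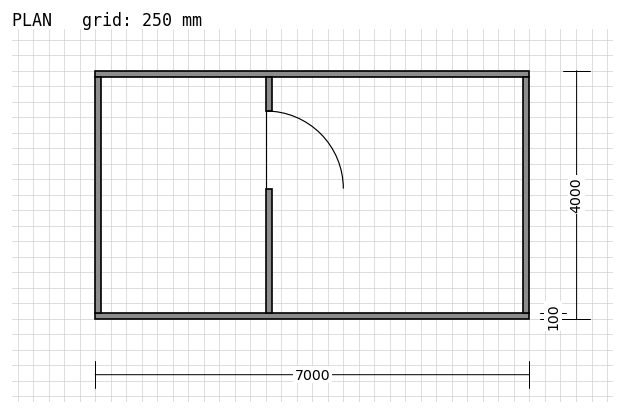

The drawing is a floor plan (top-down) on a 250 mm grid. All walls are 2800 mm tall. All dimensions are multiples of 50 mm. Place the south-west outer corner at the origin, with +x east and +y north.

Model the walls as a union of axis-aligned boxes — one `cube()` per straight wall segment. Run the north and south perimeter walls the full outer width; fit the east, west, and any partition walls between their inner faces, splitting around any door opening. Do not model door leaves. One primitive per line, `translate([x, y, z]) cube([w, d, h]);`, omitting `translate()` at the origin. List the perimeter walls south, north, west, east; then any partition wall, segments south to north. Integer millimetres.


cube([7000, 100, 2800]);
translate([0, 3900, 0]) cube([7000, 100, 2800]);
translate([0, 100, 0]) cube([100, 3800, 2800]);
translate([6900, 100, 0]) cube([100, 3800, 2800]);
translate([2750, 100, 0]) cube([100, 2000, 2800]);
translate([2750, 3350, 0]) cube([100, 550, 2800]);


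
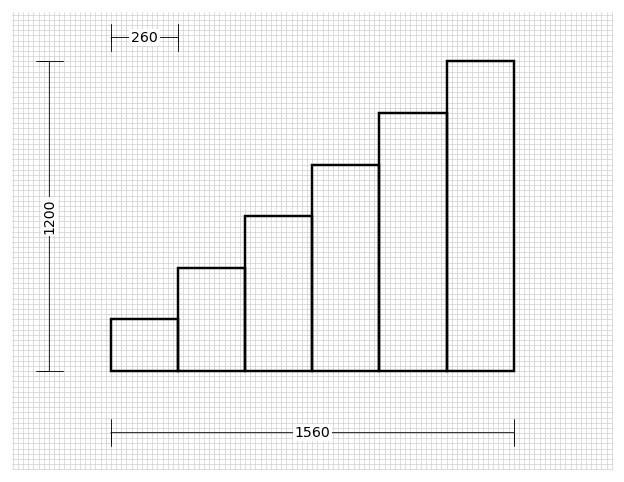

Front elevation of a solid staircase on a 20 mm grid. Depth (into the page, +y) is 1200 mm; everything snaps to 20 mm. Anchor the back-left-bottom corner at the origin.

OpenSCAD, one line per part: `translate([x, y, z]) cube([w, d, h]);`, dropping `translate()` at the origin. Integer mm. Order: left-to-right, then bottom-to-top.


cube([260, 1200, 200]);
translate([260, 0, 0]) cube([260, 1200, 400]);
translate([520, 0, 0]) cube([260, 1200, 600]);
translate([780, 0, 0]) cube([260, 1200, 800]);
translate([1040, 0, 0]) cube([260, 1200, 1000]);
translate([1300, 0, 0]) cube([260, 1200, 1200]);


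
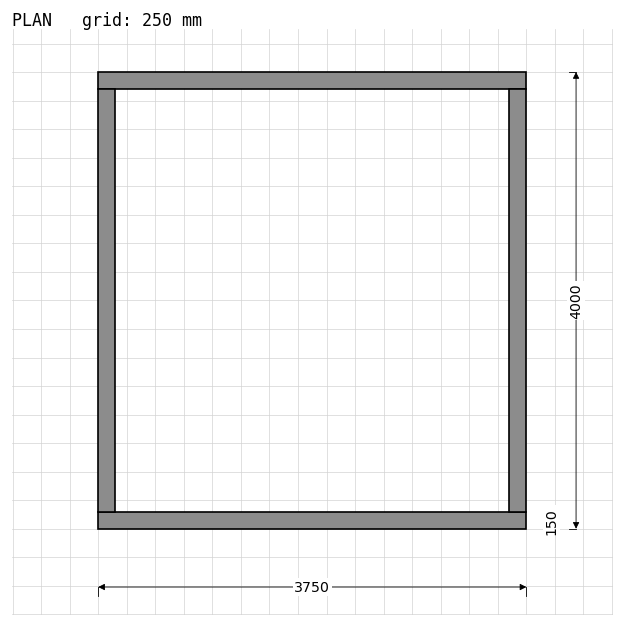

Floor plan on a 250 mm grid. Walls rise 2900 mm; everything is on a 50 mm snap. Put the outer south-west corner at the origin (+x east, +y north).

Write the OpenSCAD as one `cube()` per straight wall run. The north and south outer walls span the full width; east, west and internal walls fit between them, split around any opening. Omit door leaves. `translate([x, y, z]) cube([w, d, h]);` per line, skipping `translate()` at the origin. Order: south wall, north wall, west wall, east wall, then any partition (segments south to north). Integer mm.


cube([3750, 150, 2900]);
translate([0, 3850, 0]) cube([3750, 150, 2900]);
translate([0, 150, 0]) cube([150, 3700, 2900]);
translate([3600, 150, 0]) cube([150, 3700, 2900]);
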